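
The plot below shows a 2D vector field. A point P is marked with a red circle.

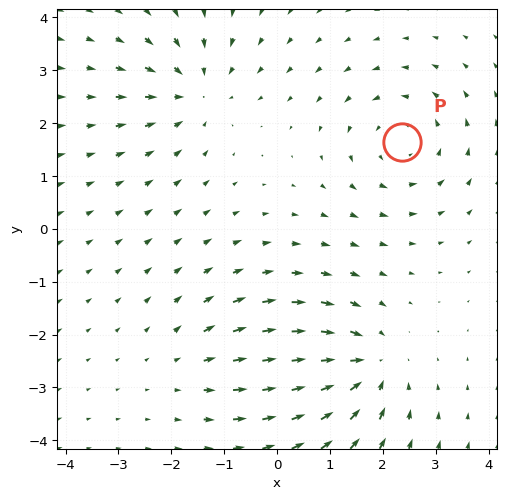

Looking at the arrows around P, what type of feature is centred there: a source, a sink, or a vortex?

At P (2.4, 1.6) the arrows circulate counterclockwise. Divergence ≈0, curl about +4 — near-zero divergence with nonzero curl is a vortex.

vortex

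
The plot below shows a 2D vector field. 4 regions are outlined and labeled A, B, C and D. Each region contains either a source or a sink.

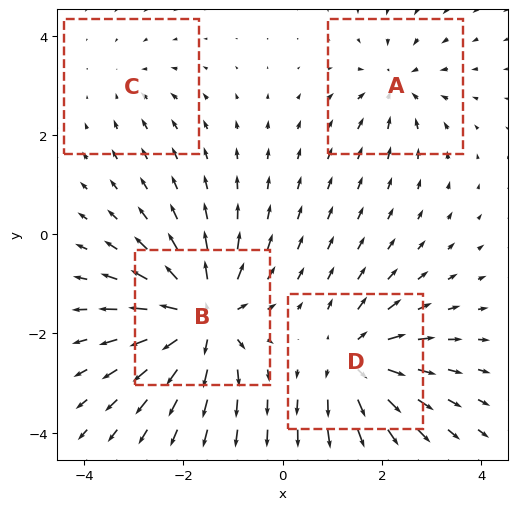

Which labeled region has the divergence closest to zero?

Divergence at each region's feature centre — A: about -4, B: about +8, C: about -2, D: about +6. Region C is closest to zero.

C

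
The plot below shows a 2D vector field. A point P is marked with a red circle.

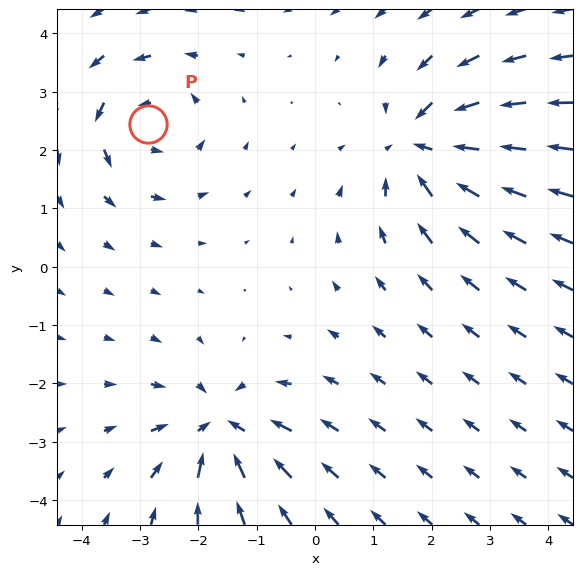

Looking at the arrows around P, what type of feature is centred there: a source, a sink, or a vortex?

vortex

At P (-2.9, 2.5) the arrows circulate counterclockwise. Divergence ≈0, curl about +3 — near-zero divergence with nonzero curl is a vortex.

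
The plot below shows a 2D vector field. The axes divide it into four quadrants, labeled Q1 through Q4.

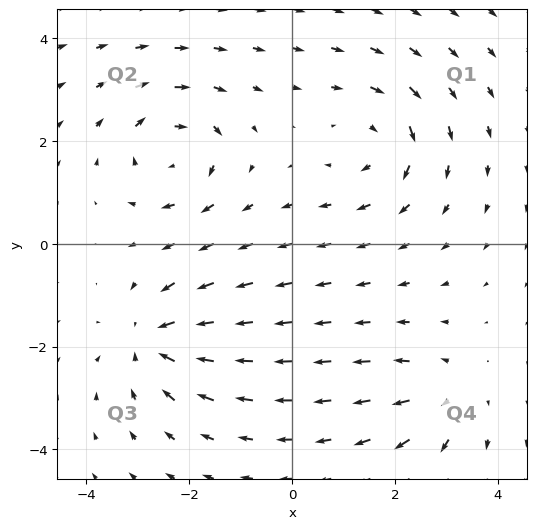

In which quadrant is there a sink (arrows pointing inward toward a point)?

The sink sits at approximately (-2.7, -1.9), which lies in quadrant Q3. The divergence there is about -6, negative as expected for a sink.

Q3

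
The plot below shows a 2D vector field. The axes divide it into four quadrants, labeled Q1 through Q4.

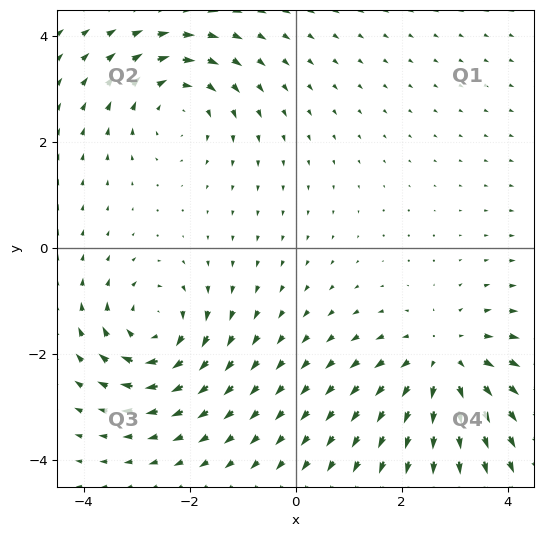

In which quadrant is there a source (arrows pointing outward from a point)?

The source sits at approximately (2.8, -2.1), which lies in quadrant Q4. The divergence there is about +4, positive as expected for a source.

Q4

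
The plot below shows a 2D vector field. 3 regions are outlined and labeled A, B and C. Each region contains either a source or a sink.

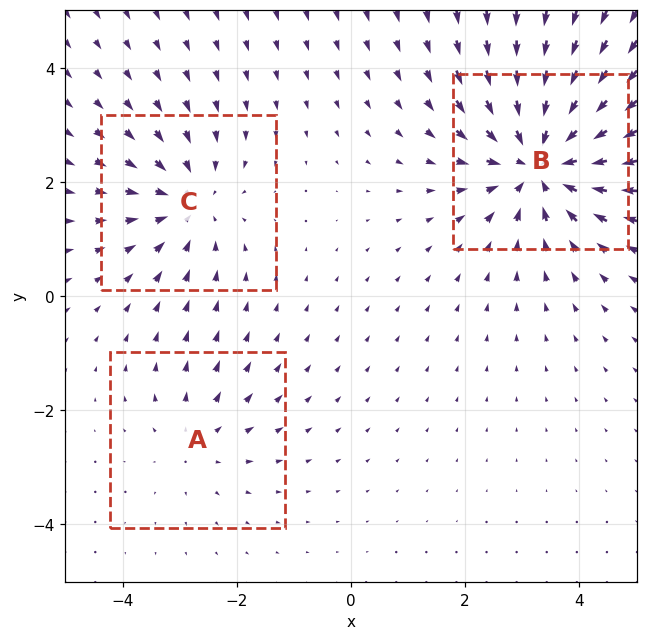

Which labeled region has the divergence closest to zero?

A

Divergence at each region's feature centre — A: about +2, B: about -5, C: about -3. Region A is closest to zero.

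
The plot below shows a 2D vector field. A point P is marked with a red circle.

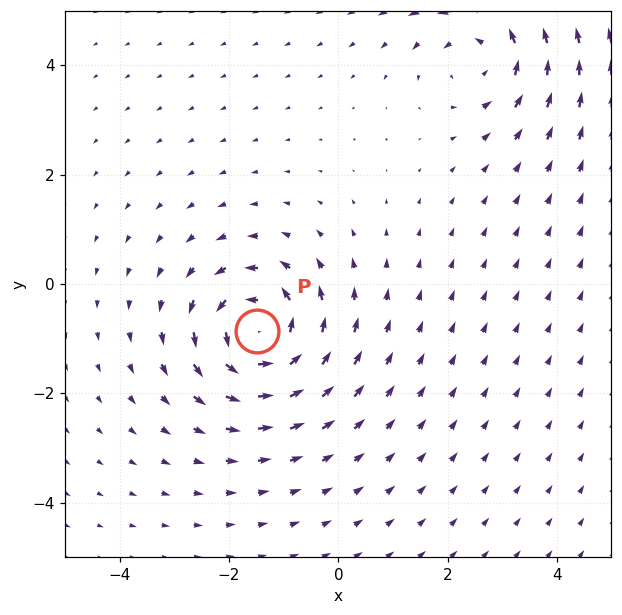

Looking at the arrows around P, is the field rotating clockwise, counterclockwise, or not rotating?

Near P at (-1.5, -0.9) the arrows circulate counterclockwise. The curl (z-component) there is about +5; positive curl means counterclockwise rotation.

counterclockwise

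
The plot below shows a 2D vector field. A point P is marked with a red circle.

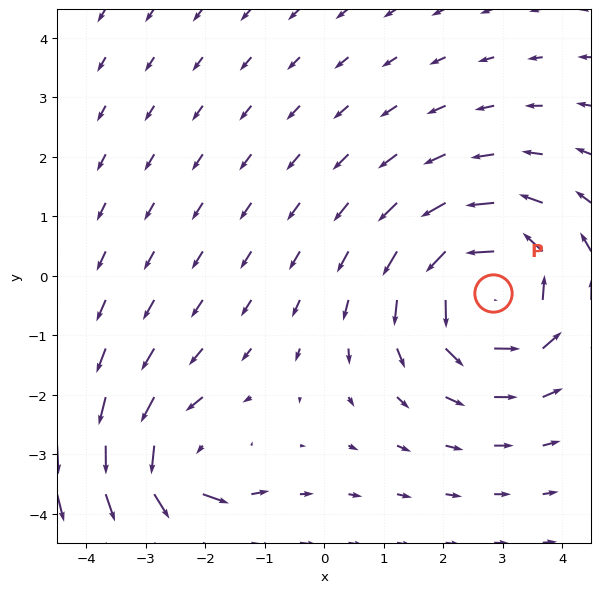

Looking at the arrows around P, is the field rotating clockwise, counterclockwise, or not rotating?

Near P at (2.8, -0.3) the arrows circulate counterclockwise. The curl (z-component) there is about +4; positive curl means counterclockwise rotation.

counterclockwise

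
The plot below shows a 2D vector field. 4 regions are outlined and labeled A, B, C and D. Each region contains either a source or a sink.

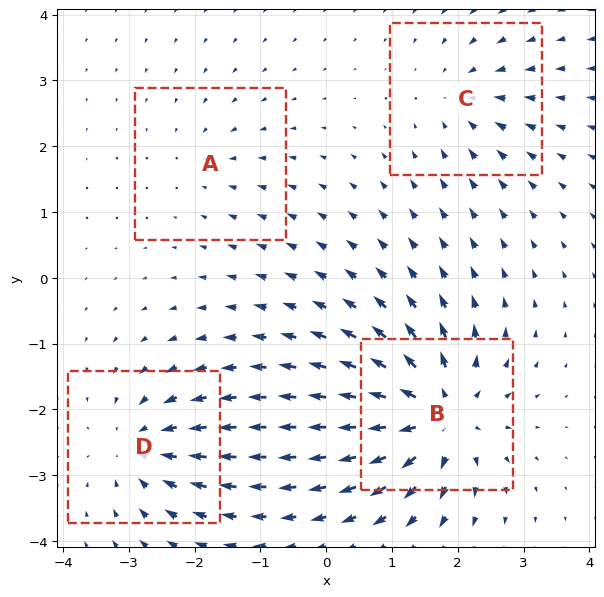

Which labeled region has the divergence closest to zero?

Divergence at each region's feature centre — A: about -2, B: about +9, C: about -4, D: about -6. Region A is closest to zero.

A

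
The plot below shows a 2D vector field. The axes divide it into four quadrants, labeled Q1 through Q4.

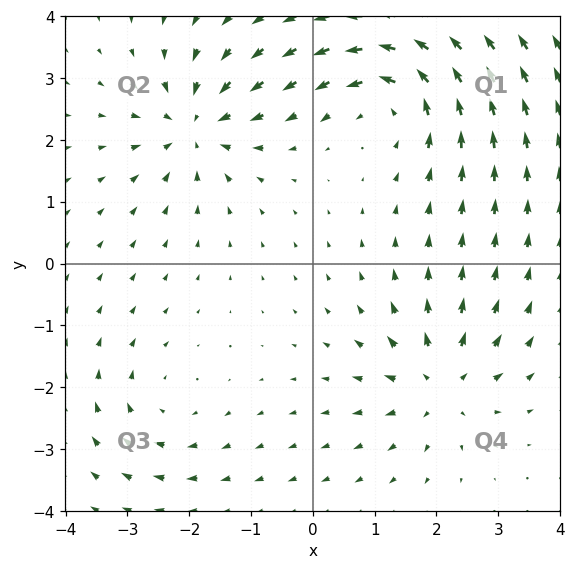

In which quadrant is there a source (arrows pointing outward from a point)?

The source sits at approximately (2.1, -1.9), which lies in quadrant Q4. The divergence there is about +5, positive as expected for a source.

Q4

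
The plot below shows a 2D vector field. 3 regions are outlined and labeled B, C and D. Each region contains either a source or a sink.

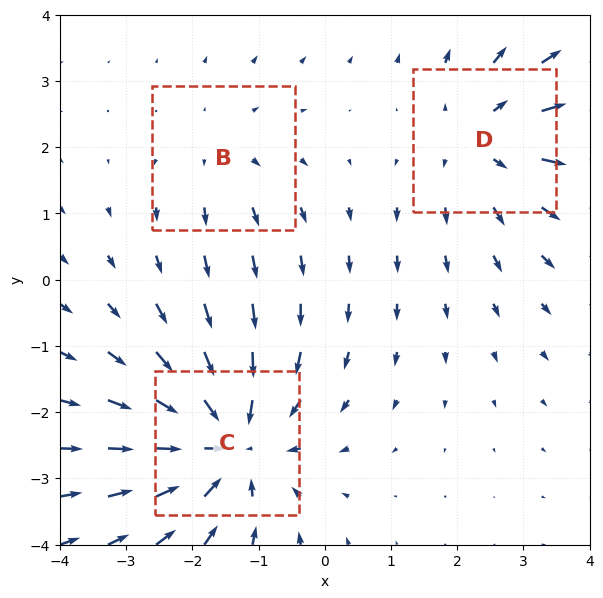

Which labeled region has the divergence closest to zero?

Divergence at each region's feature centre — B: about +2, C: about -4, D: about +3. Region B is closest to zero.

B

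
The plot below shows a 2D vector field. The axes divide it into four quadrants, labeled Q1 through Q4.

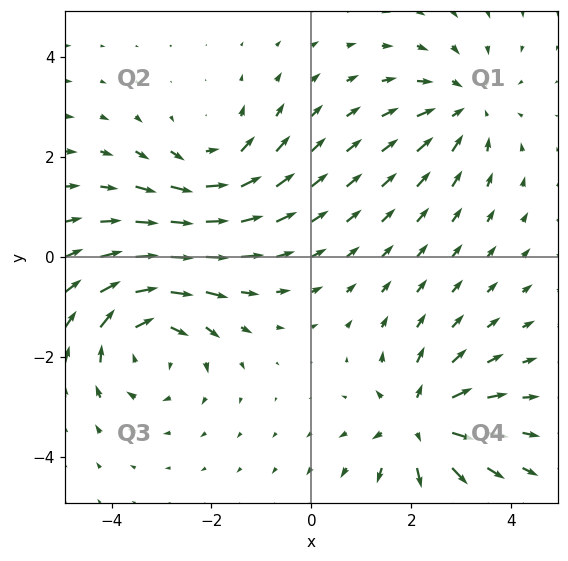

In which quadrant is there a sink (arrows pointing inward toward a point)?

Q1

The sink sits at approximately (3.1, 3.0), which lies in quadrant Q1. The divergence there is about -3, negative as expected for a sink.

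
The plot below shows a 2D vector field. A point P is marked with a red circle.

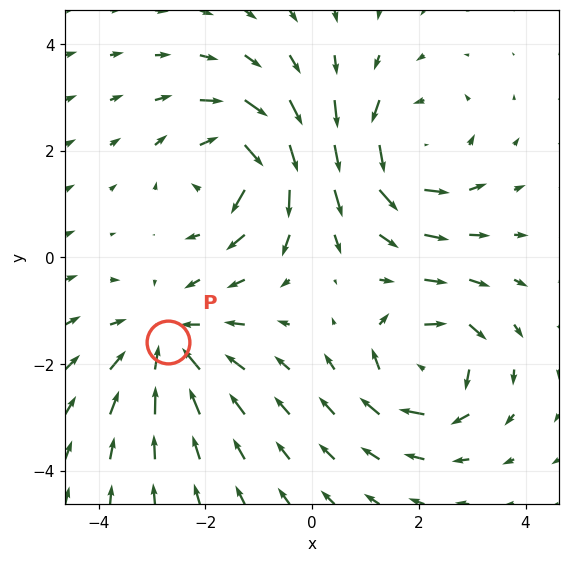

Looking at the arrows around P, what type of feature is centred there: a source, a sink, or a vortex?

sink

At P (-2.7, -1.6) the arrows converge inward. Divergence about -4, curl ≈0 — negative divergence with near-zero curl is a sink.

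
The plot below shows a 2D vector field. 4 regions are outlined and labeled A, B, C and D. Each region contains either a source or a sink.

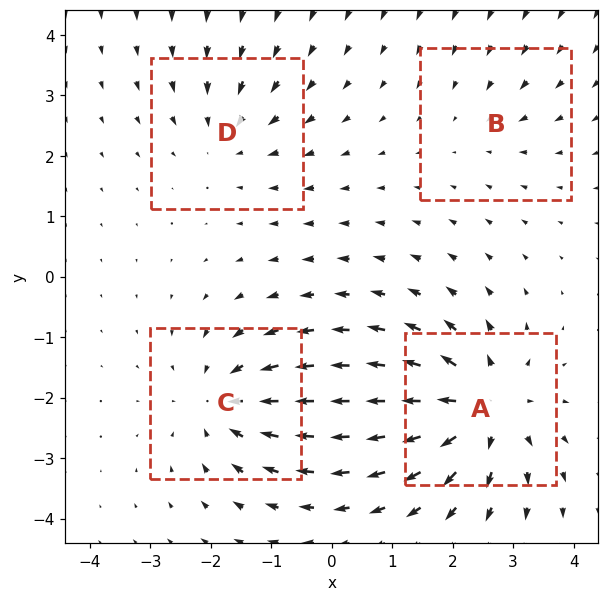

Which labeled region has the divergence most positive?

A

Divergence at each region's feature centre — A: about +7, B: about -2, C: about -5, D: about -4. Region A is most positive.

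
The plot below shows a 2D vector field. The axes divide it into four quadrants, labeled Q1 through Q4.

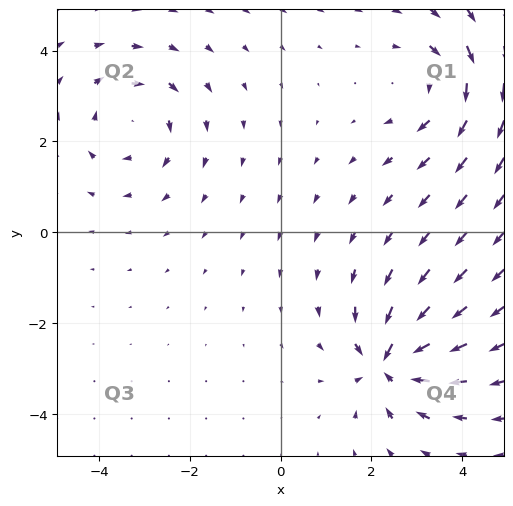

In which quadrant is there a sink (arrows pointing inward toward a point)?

The sink sits at approximately (2.4, -2.9), which lies in quadrant Q4. The divergence there is about -7, negative as expected for a sink.

Q4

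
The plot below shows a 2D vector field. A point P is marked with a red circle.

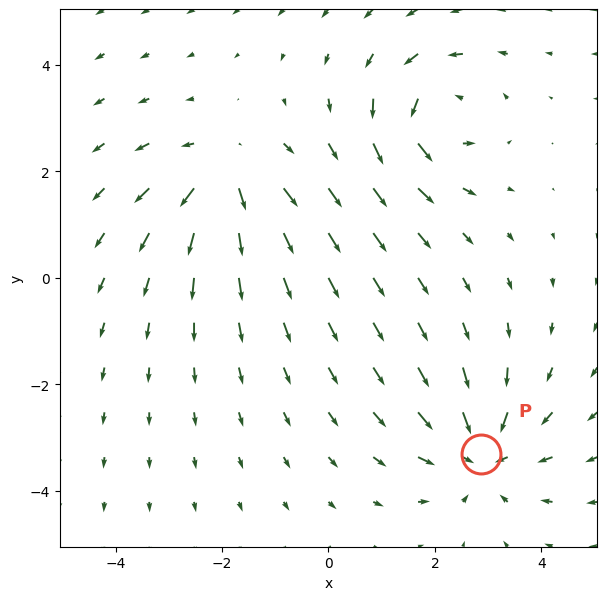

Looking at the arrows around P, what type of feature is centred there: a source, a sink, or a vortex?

At P (2.9, -3.3) the arrows converge inward. Divergence about -4, curl ≈0 — negative divergence with near-zero curl is a sink.

sink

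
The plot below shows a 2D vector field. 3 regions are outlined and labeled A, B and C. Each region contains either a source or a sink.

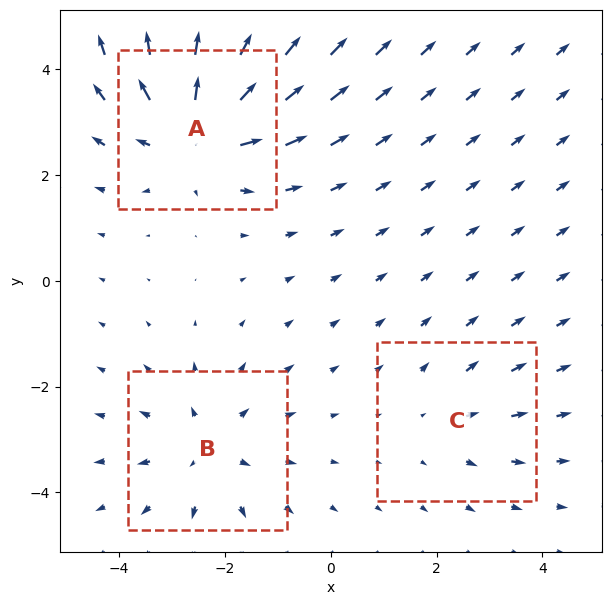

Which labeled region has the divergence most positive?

A

Divergence at each region's feature centre — A: about +5, B: about +3, C: about +2. Region A is most positive.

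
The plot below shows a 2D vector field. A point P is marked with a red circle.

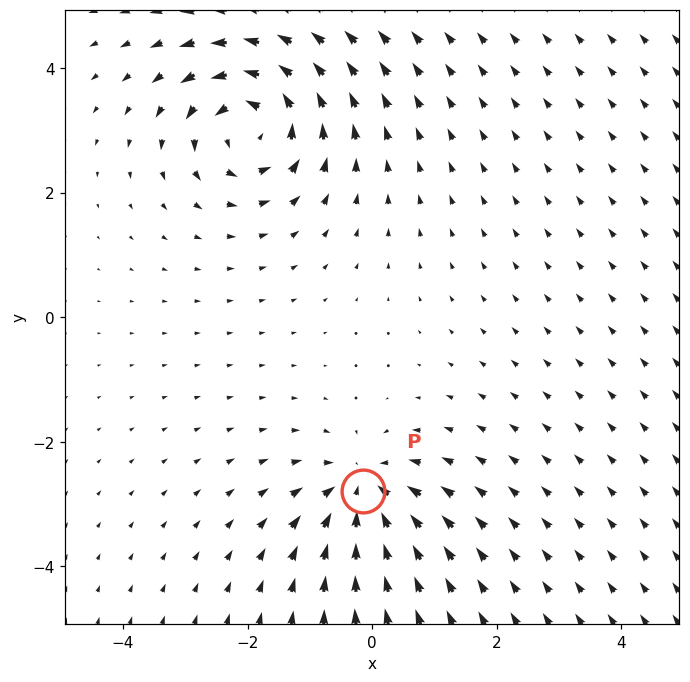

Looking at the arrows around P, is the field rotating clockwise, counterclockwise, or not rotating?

Near P at (-0.2, -2.8) the arrows show no circulation. The curl there is ≈0.

not rotating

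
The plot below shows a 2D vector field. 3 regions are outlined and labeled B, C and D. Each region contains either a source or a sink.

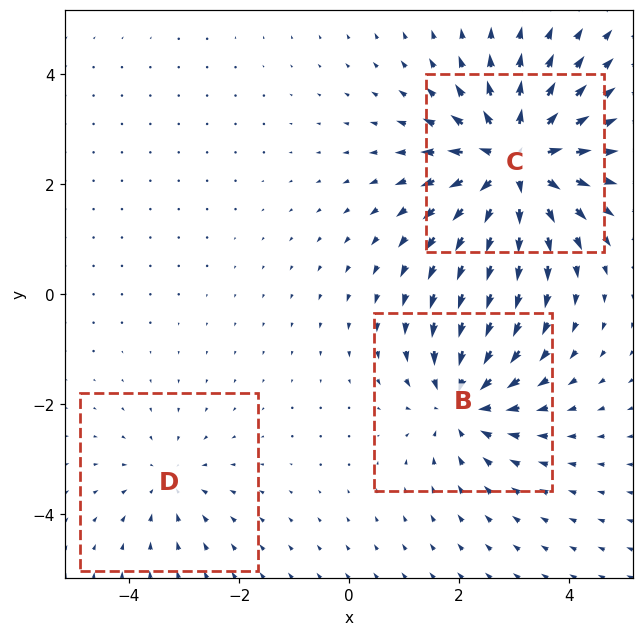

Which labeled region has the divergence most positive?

C

Divergence at each region's feature centre — B: about -3, C: about +5, D: about -2. Region C is most positive.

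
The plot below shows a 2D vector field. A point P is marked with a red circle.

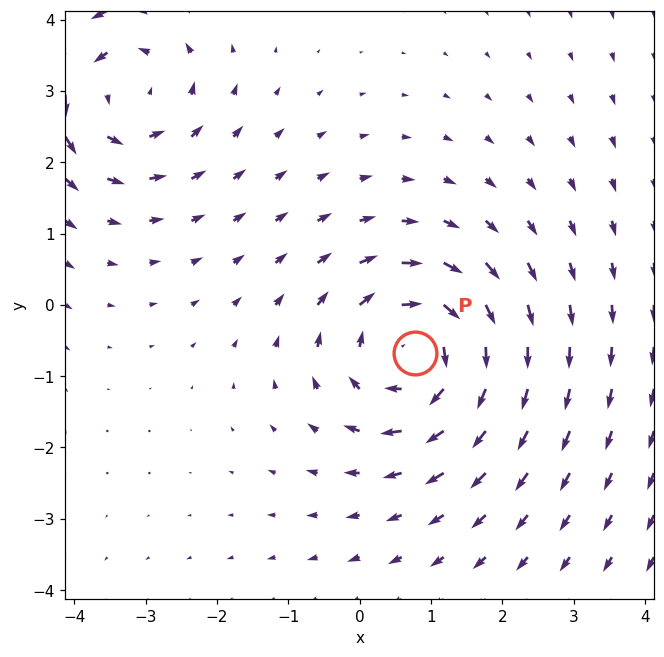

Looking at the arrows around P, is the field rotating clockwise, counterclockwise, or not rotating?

clockwise

Near P at (0.8, -0.7) the arrows circulate clockwise. The curl (z-component) there is about -4; negative curl means clockwise rotation.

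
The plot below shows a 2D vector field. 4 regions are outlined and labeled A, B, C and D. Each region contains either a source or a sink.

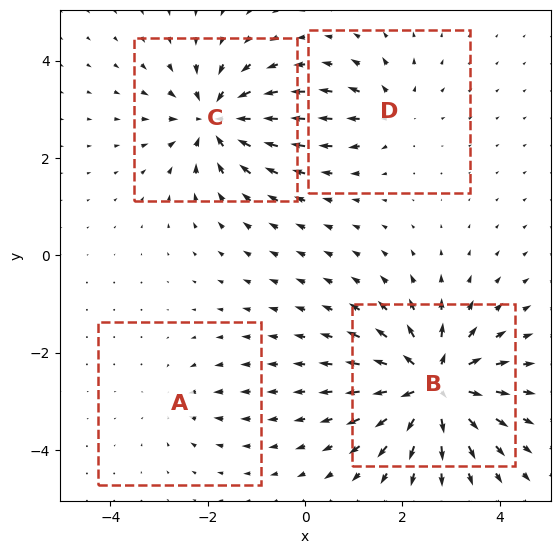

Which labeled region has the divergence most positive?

B

Divergence at each region's feature centre — A: about -3, B: about +9, C: about -7, D: about +4. Region B is most positive.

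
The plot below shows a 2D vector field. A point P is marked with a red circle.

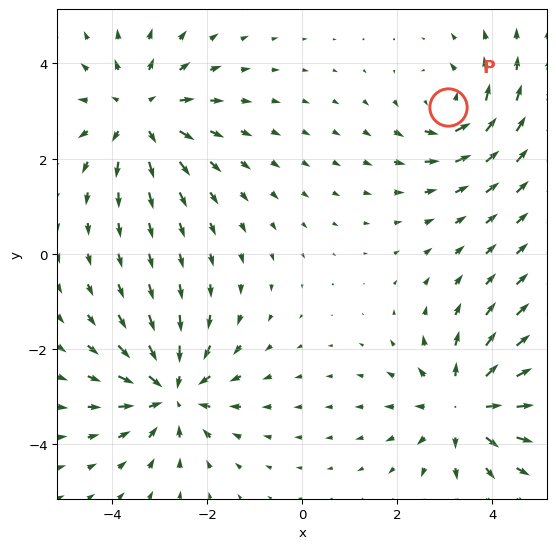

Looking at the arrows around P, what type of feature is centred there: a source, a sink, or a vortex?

vortex

At P (3.1, 3.1) the arrows circulate counterclockwise. Divergence ≈0, curl about +4 — near-zero divergence with nonzero curl is a vortex.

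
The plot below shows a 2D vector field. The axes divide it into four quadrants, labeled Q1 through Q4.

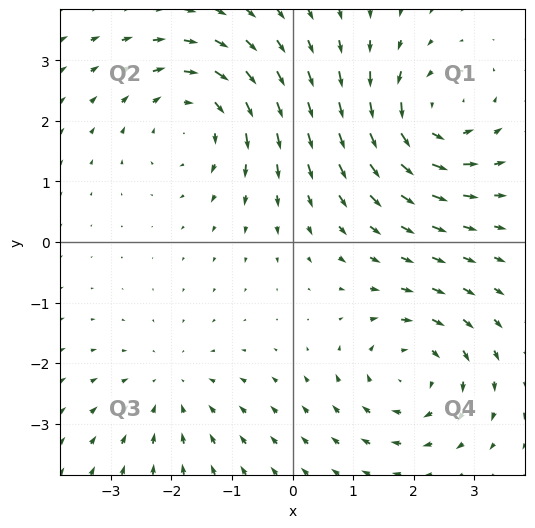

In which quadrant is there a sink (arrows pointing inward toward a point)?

The sink sits at approximately (-2.0, -2.4), which lies in quadrant Q3. The divergence there is about -2, negative as expected for a sink.

Q3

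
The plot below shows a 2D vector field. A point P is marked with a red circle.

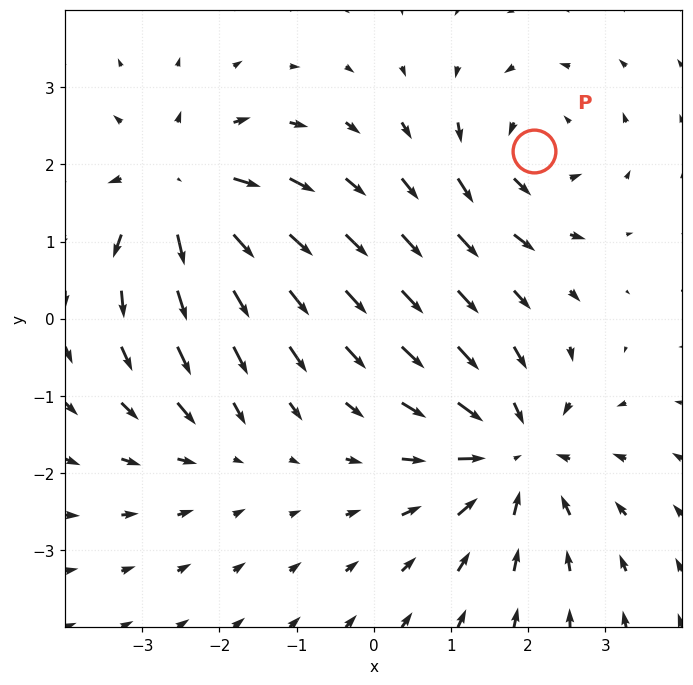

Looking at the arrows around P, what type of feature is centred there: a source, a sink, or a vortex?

vortex

At P (2.1, 2.2) the arrows circulate counterclockwise. Divergence ≈0, curl about +4 — near-zero divergence with nonzero curl is a vortex.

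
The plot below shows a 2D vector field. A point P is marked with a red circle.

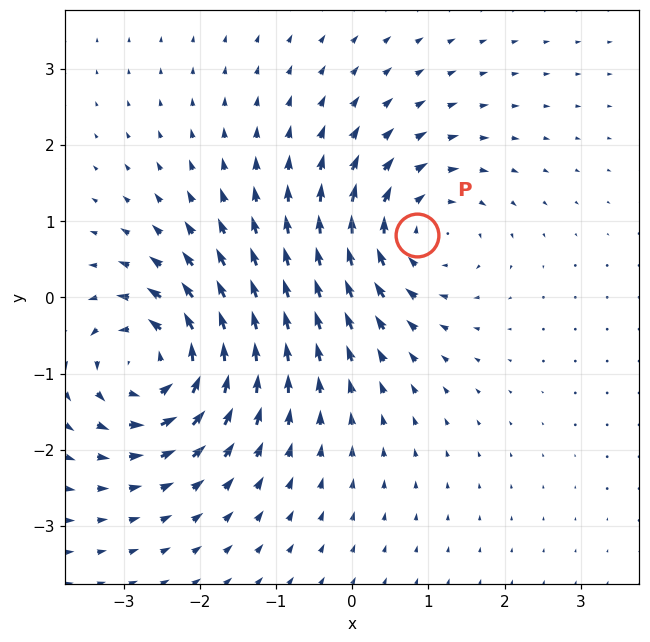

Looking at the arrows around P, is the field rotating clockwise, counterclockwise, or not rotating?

clockwise

Near P at (0.9, 0.8) the arrows circulate clockwise. The curl (z-component) there is about -4; negative curl means clockwise rotation.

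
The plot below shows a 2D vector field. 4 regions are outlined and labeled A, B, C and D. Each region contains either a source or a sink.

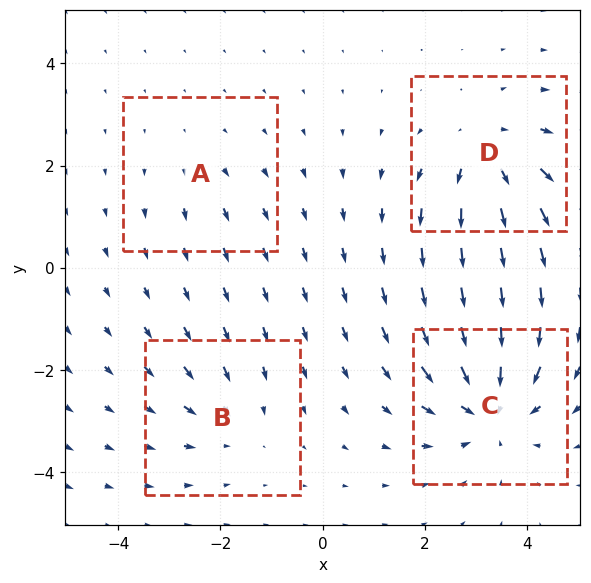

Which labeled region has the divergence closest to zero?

A

Divergence at each region's feature centre — A: about +2, B: about -3, C: about -6, D: about +5. Region A is closest to zero.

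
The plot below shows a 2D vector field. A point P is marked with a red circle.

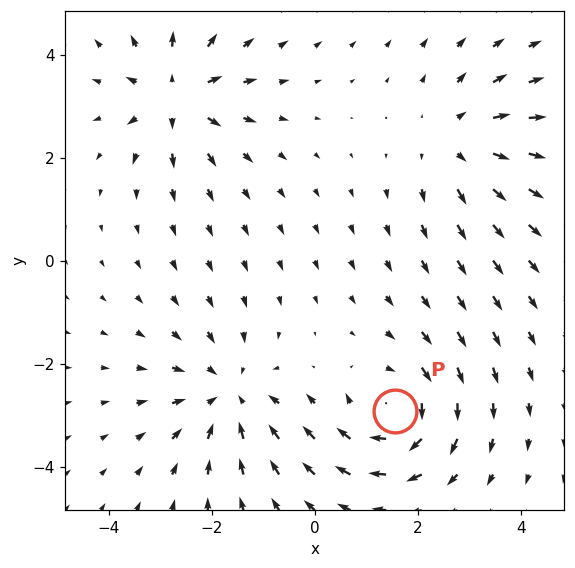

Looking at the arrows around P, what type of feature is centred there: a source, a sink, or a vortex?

At P (1.6, -2.9) the arrows circulate clockwise. Divergence ≈0, curl about -4 — near-zero divergence with nonzero curl is a vortex.

vortex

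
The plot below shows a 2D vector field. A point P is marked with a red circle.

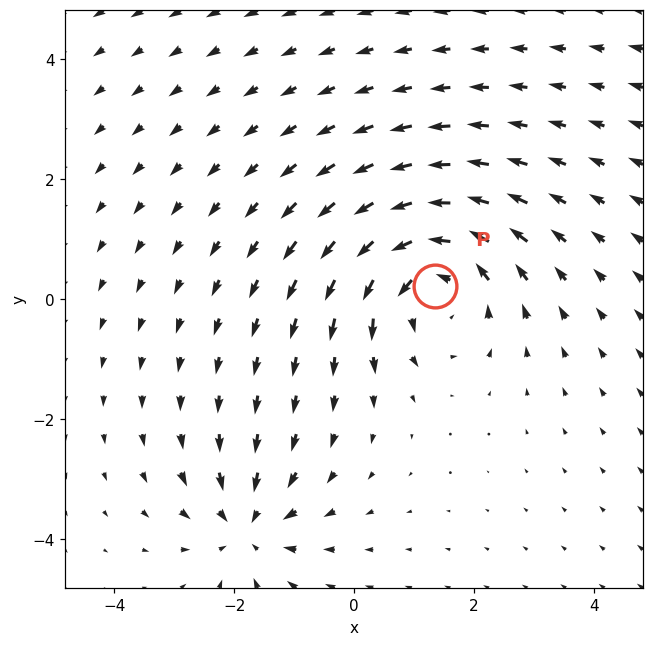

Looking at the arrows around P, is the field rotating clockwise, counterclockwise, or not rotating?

Near P at (1.3, 0.2) the arrows circulate counterclockwise. The curl (z-component) there is about +4; positive curl means counterclockwise rotation.

counterclockwise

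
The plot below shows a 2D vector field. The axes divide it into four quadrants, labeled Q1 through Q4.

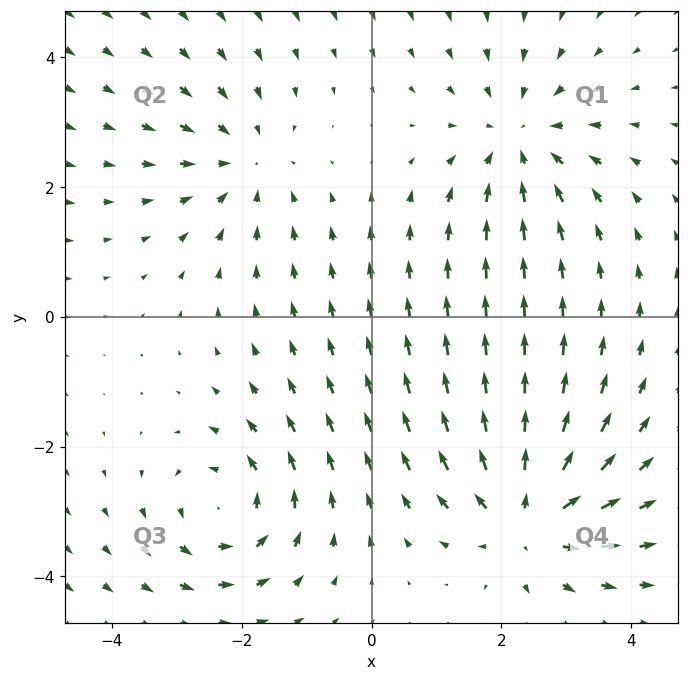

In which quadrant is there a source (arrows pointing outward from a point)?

The source sits at approximately (2.4, -3.1), which lies in quadrant Q4. The divergence there is about +5, positive as expected for a source.

Q4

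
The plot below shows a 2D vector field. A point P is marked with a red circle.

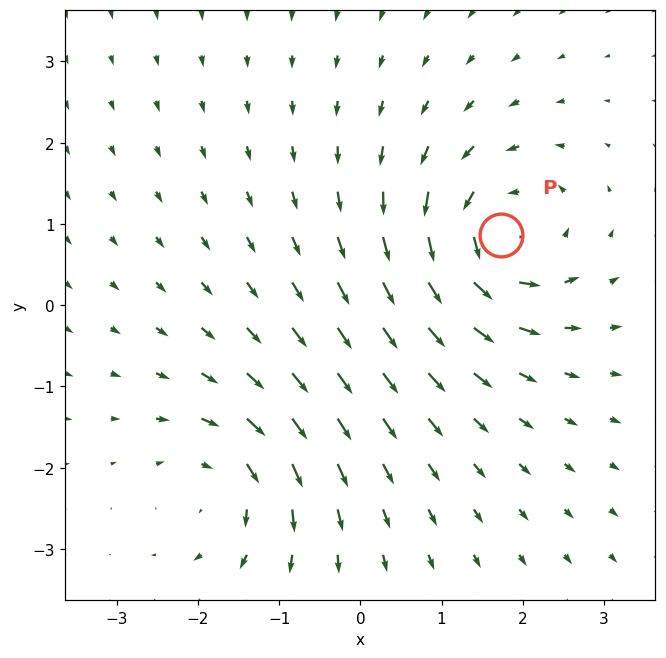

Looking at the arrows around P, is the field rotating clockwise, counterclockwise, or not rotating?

counterclockwise

Near P at (1.7, 0.9) the arrows circulate counterclockwise. The curl (z-component) there is about +7; positive curl means counterclockwise rotation.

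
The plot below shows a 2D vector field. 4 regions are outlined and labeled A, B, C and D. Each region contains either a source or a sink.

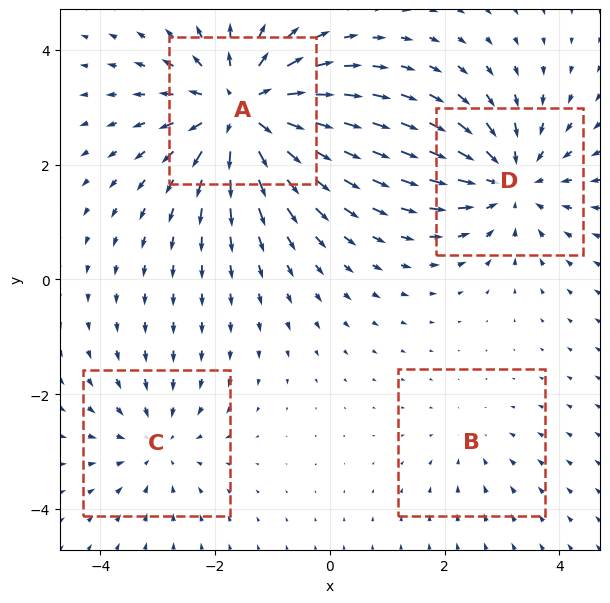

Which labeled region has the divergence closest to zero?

Divergence at each region's feature centre — A: about +7, B: about -2, C: about -3, D: about -5. Region B is closest to zero.

B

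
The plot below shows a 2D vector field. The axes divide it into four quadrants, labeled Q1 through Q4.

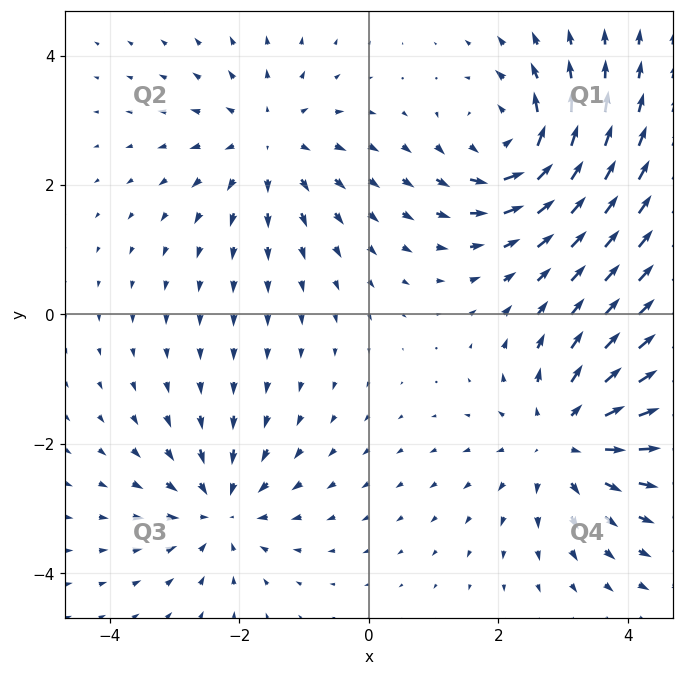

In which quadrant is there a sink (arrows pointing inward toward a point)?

Q3

The sink sits at approximately (-2.3, -3.0), which lies in quadrant Q3. The divergence there is about -4, negative as expected for a sink.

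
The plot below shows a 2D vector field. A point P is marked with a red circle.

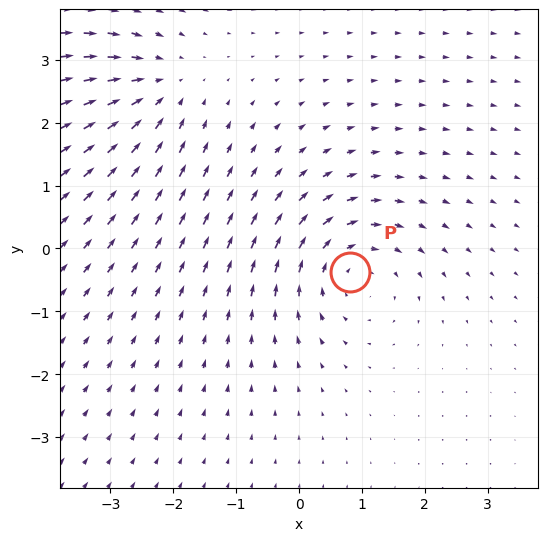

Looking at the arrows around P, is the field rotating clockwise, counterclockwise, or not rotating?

clockwise

Near P at (0.8, -0.4) the arrows circulate clockwise. The curl (z-component) there is about -3; negative curl means clockwise rotation.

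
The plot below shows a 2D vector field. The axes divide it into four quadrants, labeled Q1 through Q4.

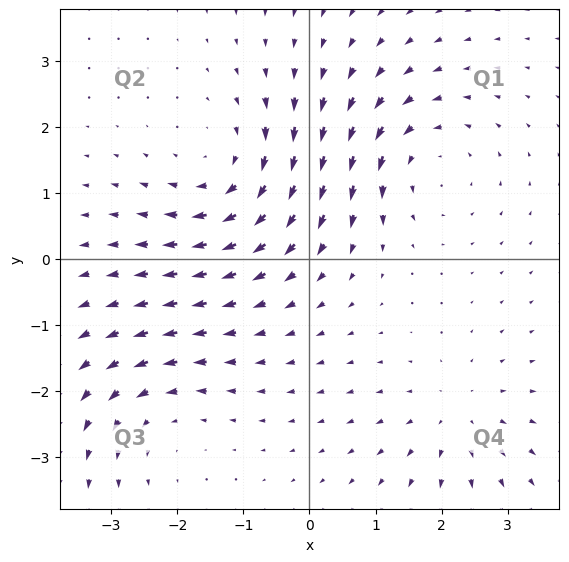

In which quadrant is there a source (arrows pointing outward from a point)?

Q4

The source sits at approximately (2.3, -2.4), which lies in quadrant Q4. The divergence there is about +3, positive as expected for a source.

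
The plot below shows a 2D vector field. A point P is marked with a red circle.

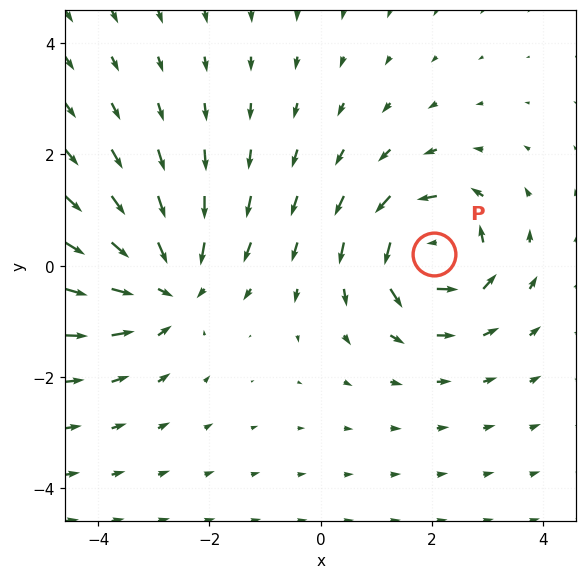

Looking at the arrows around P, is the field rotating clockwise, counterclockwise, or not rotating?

counterclockwise

Near P at (2.0, 0.2) the arrows circulate counterclockwise. The curl (z-component) there is about +7; positive curl means counterclockwise rotation.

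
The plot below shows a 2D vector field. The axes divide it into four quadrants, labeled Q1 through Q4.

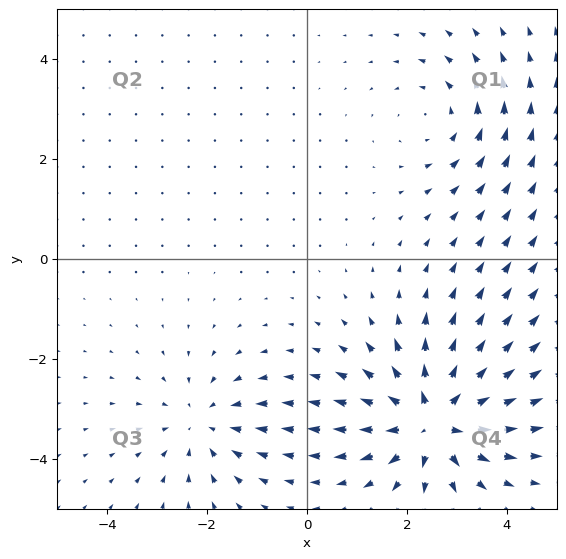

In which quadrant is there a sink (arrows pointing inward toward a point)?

The sink sits at approximately (-2.1, -3.3), which lies in quadrant Q3. The divergence there is about -2, negative as expected for a sink.

Q3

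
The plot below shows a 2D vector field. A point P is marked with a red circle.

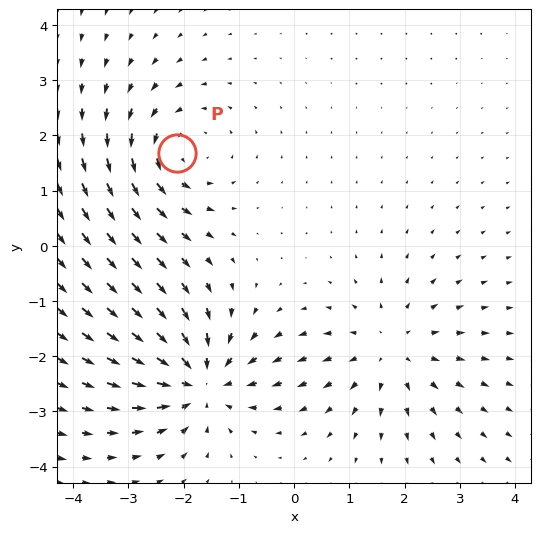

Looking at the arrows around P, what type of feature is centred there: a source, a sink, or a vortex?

vortex

At P (-2.1, 1.7) the arrows circulate counterclockwise. Divergence ≈0, curl about +3 — near-zero divergence with nonzero curl is a vortex.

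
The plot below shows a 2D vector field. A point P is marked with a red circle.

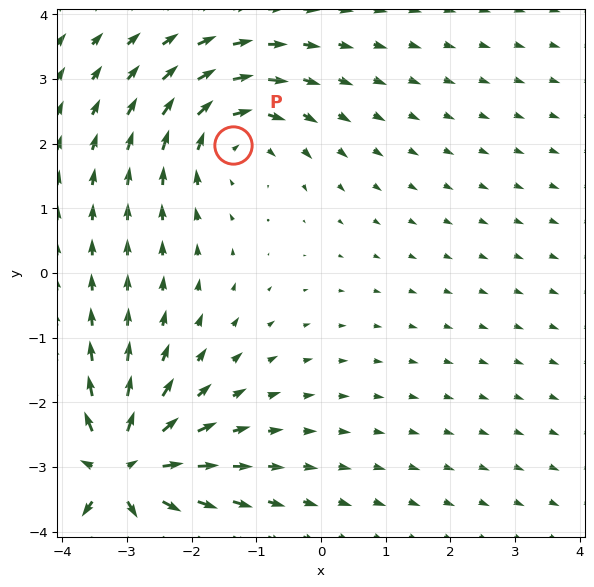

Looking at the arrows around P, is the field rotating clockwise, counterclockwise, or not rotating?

clockwise

Near P at (-1.4, 2.0) the arrows circulate clockwise. The curl (z-component) there is about -3; negative curl means clockwise rotation.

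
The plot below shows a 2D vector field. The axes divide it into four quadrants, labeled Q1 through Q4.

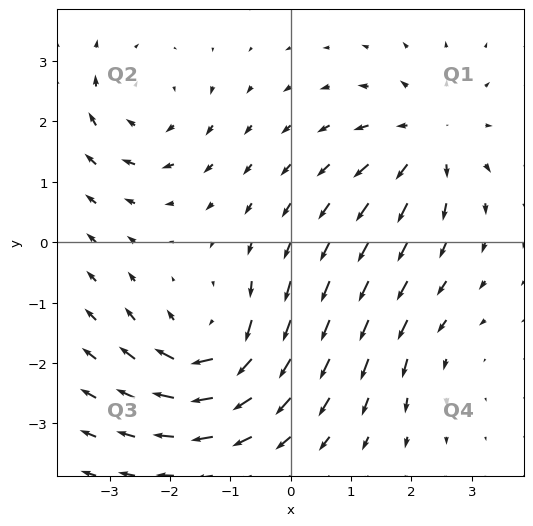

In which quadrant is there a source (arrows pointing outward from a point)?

The source sits at approximately (2.3, 1.7), which lies in quadrant Q1. The divergence there is about +4, positive as expected for a source.

Q1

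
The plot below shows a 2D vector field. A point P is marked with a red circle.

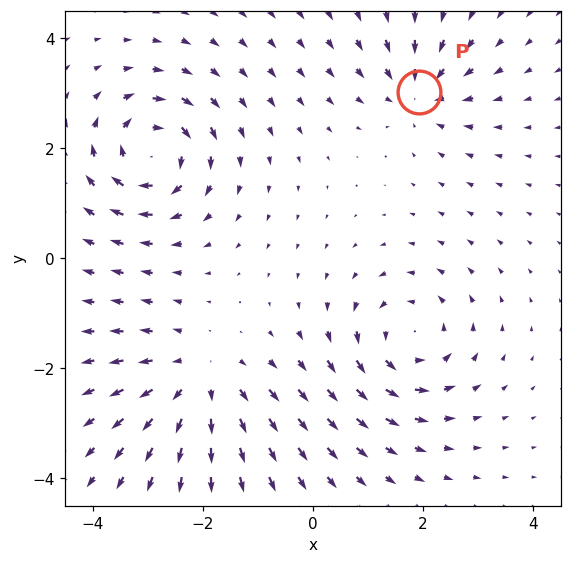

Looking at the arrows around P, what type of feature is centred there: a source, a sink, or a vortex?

At P (1.9, 3.0) the arrows converge inward. Divergence about -4, curl ≈0 — negative divergence with near-zero curl is a sink.

sink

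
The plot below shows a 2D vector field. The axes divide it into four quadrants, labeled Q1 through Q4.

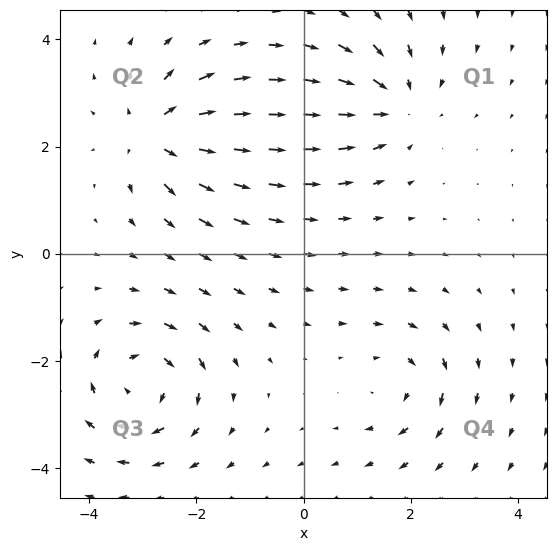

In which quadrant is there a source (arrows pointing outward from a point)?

Q2

The source sits at approximately (-2.8, 2.2), which lies in quadrant Q2. The divergence there is about +5, positive as expected for a source.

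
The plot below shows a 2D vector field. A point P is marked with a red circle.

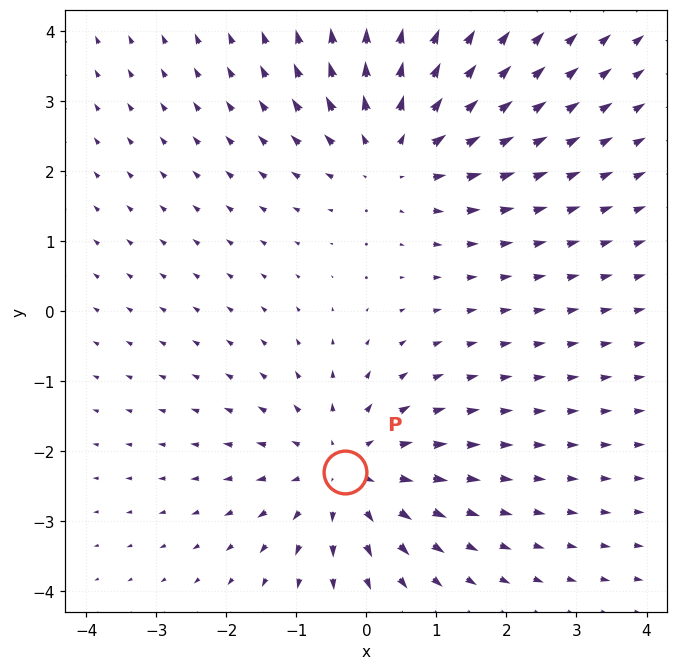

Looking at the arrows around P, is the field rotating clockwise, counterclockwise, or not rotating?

not rotating

Near P at (-0.3, -2.3) the arrows show no circulation. The curl there is ≈0.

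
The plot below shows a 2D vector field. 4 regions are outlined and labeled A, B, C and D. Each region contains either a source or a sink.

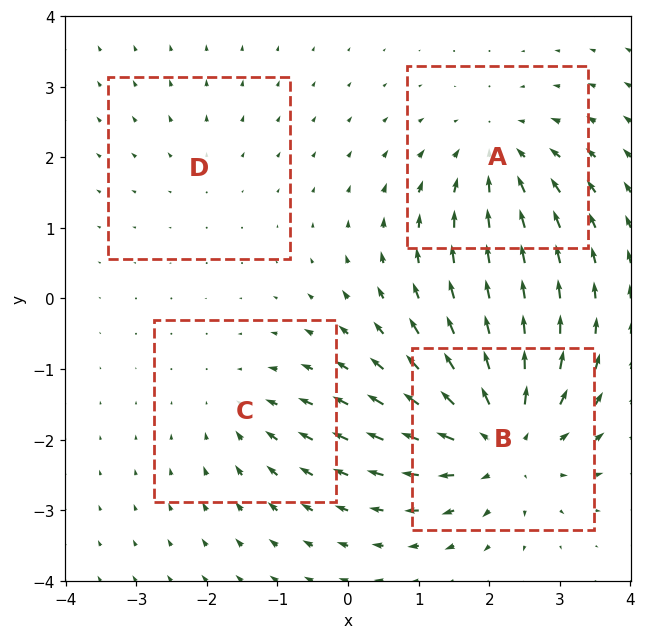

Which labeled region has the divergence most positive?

B

Divergence at each region's feature centre — A: about -5, B: about +7, C: about -3, D: about +2. Region B is most positive.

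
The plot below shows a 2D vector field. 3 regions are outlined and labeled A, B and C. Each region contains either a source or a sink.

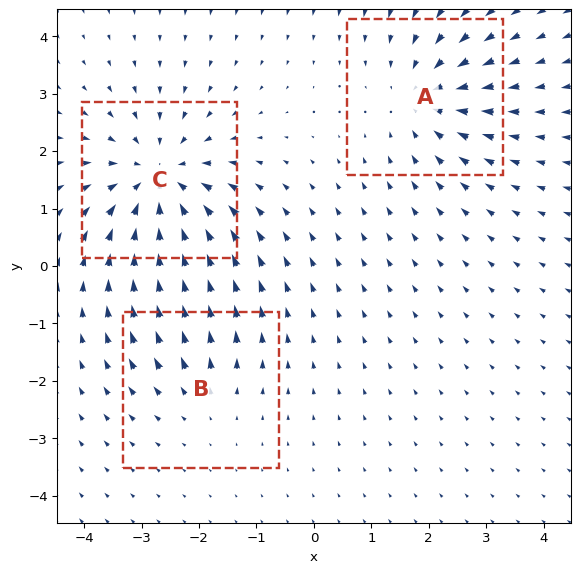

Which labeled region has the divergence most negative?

Divergence at each region's feature centre — A: about -3, B: about +2, C: about -4. Region C is most negative.

C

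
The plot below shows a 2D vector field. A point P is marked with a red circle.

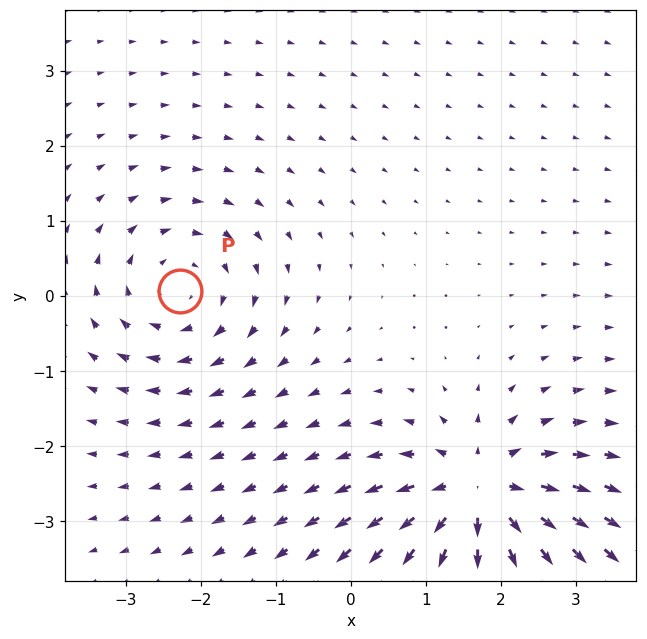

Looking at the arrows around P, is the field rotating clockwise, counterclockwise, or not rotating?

Near P at (-2.3, 0.1) the arrows circulate clockwise. The curl (z-component) there is about -4; negative curl means clockwise rotation.

clockwise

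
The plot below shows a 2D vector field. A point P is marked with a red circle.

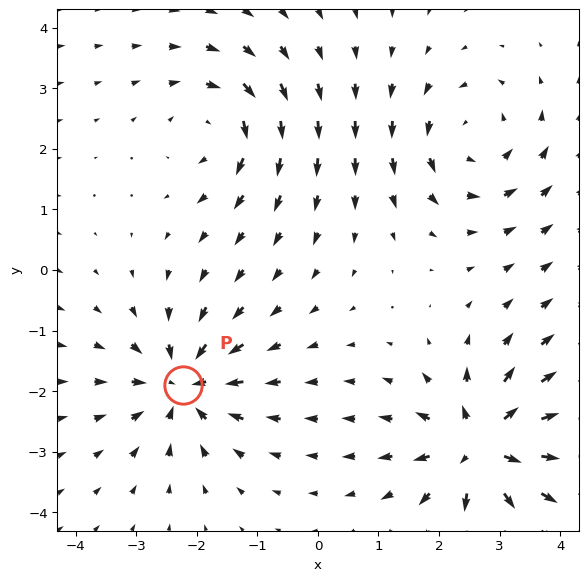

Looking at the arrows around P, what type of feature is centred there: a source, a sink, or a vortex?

sink

At P (-2.2, -1.9) the arrows converge inward. Divergence about -4, curl ≈0 — negative divergence with near-zero curl is a sink.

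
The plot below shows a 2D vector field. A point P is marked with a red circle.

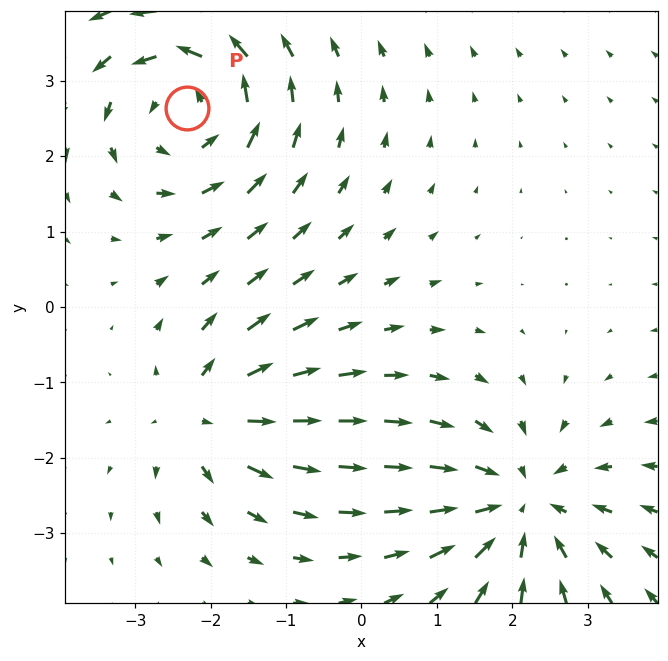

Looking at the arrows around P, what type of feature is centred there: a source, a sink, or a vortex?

At P (-2.3, 2.6) the arrows circulate counterclockwise. Divergence ≈0, curl about +4 — near-zero divergence with nonzero curl is a vortex.

vortex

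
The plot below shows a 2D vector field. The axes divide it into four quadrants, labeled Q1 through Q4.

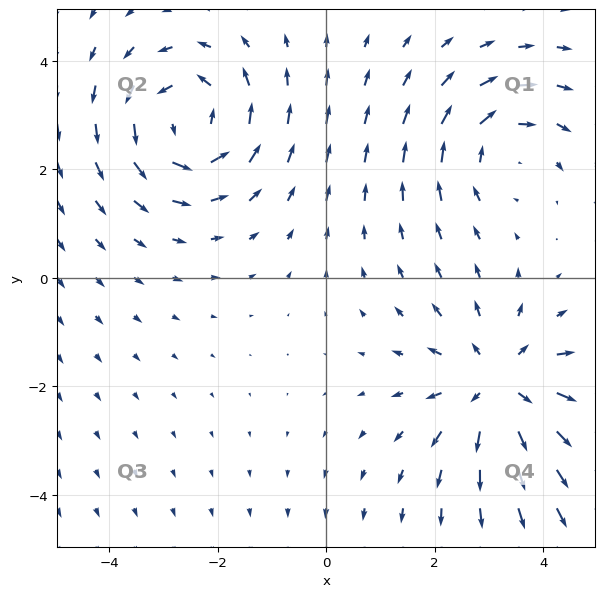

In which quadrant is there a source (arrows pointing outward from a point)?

The source sits at approximately (3.2, -2.0), which lies in quadrant Q4. The divergence there is about +4, positive as expected for a source.

Q4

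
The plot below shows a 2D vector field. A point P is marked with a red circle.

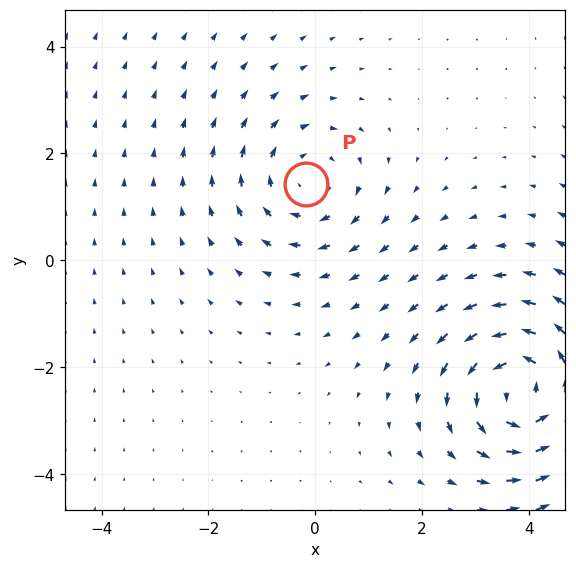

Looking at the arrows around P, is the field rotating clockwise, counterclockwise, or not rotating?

Near P at (-0.2, 1.4) the arrows circulate clockwise. The curl (z-component) there is about -2; negative curl means clockwise rotation.

clockwise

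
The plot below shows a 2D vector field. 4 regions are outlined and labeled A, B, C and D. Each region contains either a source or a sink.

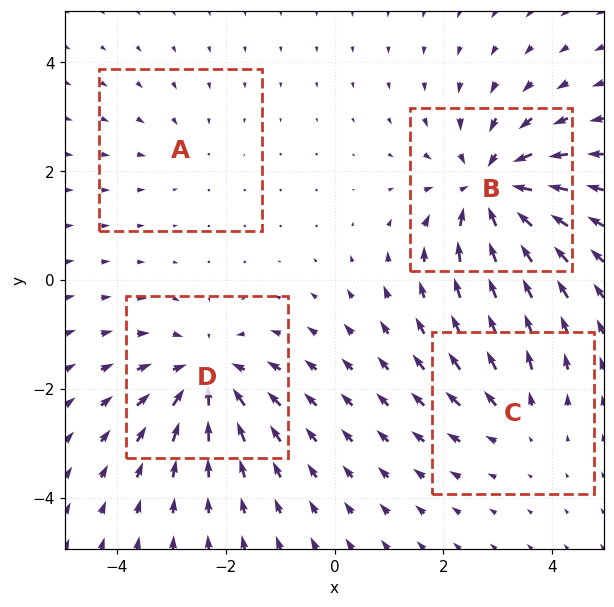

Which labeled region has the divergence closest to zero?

Divergence at each region's feature centre — A: about -2, B: about -7, C: about +3, D: about -5. Region A is closest to zero.

A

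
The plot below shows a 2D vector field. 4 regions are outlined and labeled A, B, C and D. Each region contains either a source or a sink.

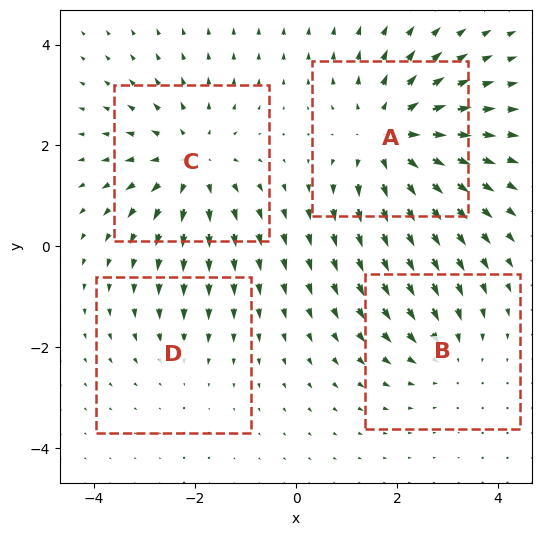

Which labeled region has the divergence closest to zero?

Divergence at each region's feature centre — A: about +5, B: about -3, C: about +4, D: about -2. Region D is closest to zero.

D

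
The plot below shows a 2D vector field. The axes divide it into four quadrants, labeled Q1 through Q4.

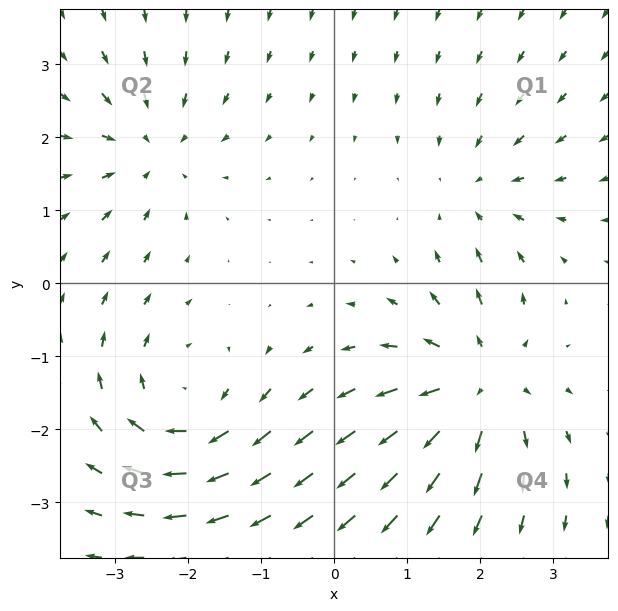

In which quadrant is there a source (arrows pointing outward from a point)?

Q4

The source sits at approximately (2.0, -1.4), which lies in quadrant Q4. The divergence there is about +5, positive as expected for a source.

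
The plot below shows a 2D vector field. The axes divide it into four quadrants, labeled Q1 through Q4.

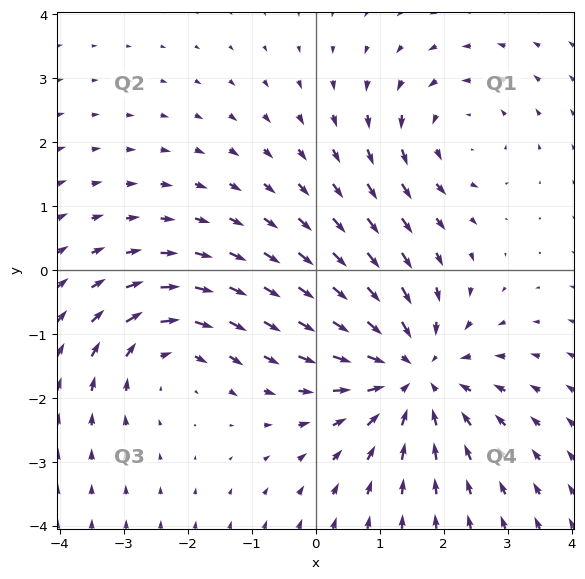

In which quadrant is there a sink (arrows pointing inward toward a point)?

Q4

The sink sits at approximately (1.5, -1.6), which lies in quadrant Q4. The divergence there is about -4, negative as expected for a sink.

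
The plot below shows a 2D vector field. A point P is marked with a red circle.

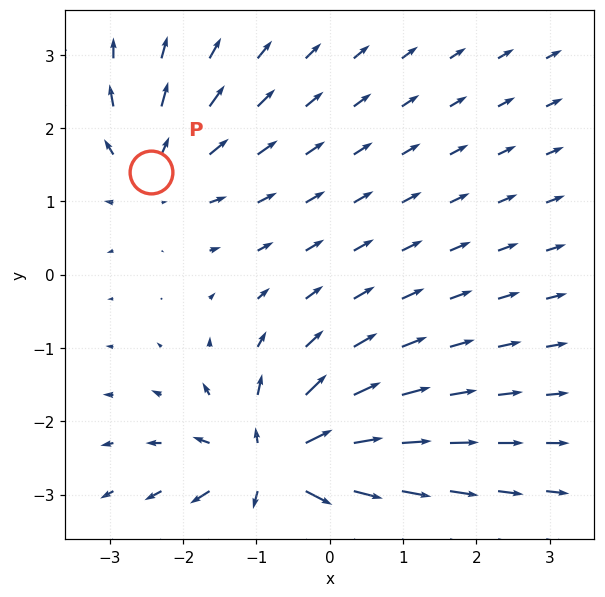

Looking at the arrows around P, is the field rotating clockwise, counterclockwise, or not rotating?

Near P at (-2.4, 1.4) the arrows show no circulation. The curl there is ≈0.

not rotating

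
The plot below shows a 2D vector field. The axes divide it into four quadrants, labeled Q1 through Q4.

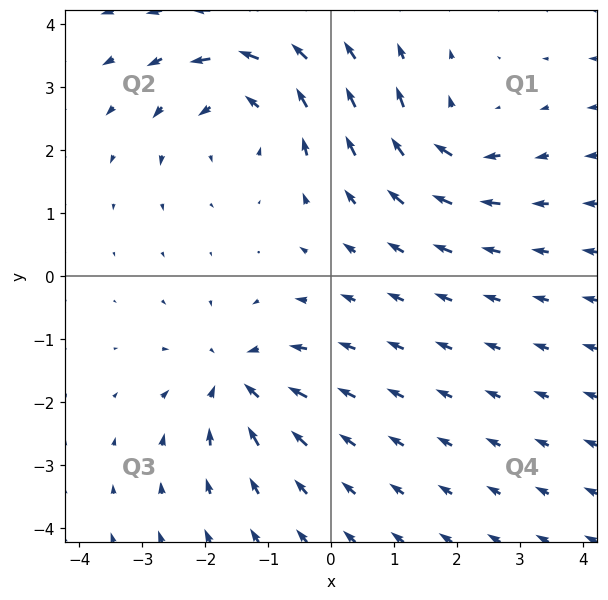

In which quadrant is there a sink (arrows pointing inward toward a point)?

Q3

The sink sits at approximately (-1.5, -1.7), which lies in quadrant Q3. The divergence there is about -4, negative as expected for a sink.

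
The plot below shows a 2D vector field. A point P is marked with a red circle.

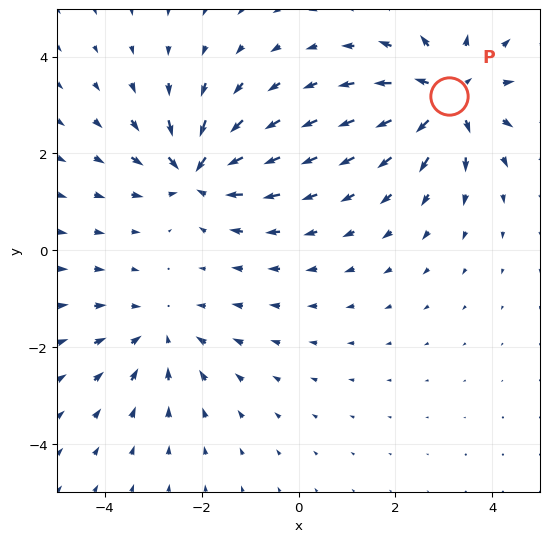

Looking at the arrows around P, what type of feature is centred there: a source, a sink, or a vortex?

source

At P (3.1, 3.2) the arrows spread outward. Divergence about +5, curl ≈0 — positive divergence with near-zero curl is a source.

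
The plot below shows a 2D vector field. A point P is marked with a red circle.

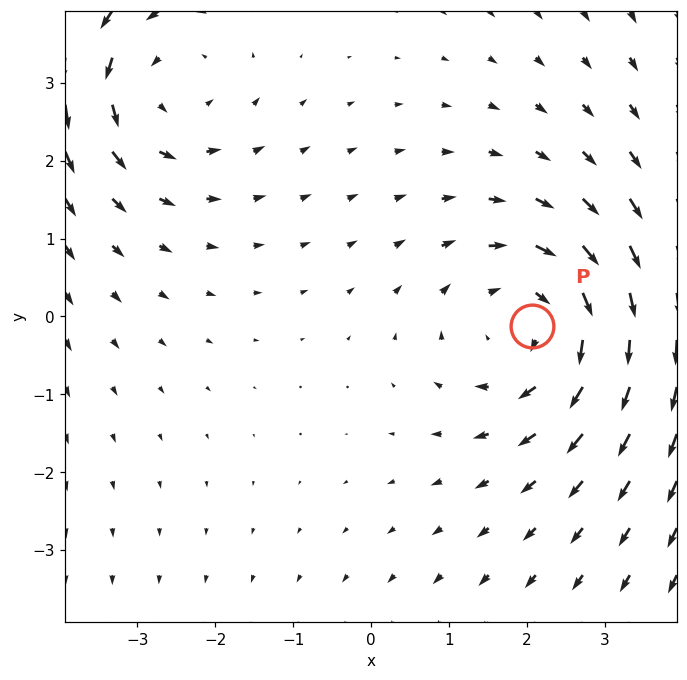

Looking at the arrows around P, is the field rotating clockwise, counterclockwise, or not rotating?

Near P at (2.1, -0.1) the arrows circulate clockwise. The curl (z-component) there is about -3; negative curl means clockwise rotation.

clockwise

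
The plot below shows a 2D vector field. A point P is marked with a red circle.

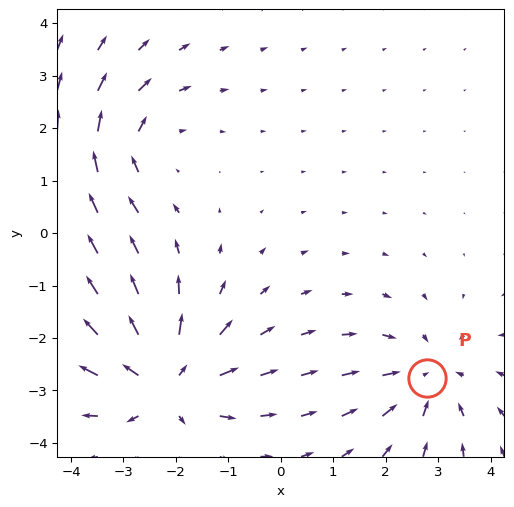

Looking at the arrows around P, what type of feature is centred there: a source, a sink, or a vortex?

At P (2.8, -2.8) the arrows converge inward. Divergence about -3, curl ≈0 — negative divergence with near-zero curl is a sink.

sink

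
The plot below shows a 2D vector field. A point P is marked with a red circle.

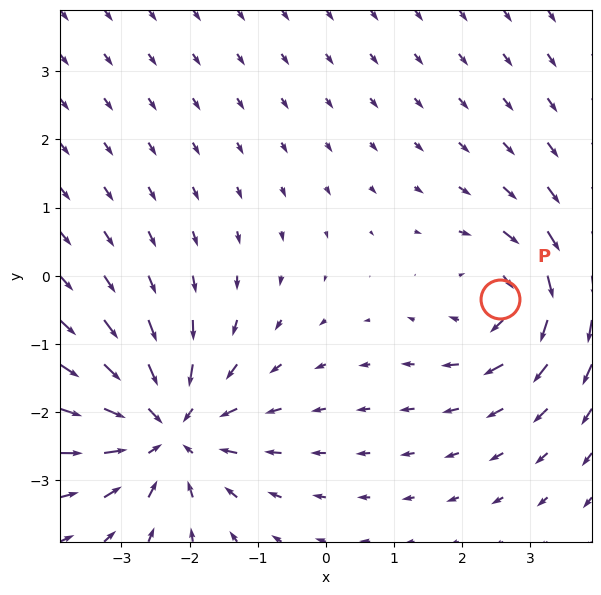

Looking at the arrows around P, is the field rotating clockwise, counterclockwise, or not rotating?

Near P at (2.6, -0.3) the arrows circulate clockwise. The curl (z-component) there is about -4; negative curl means clockwise rotation.

clockwise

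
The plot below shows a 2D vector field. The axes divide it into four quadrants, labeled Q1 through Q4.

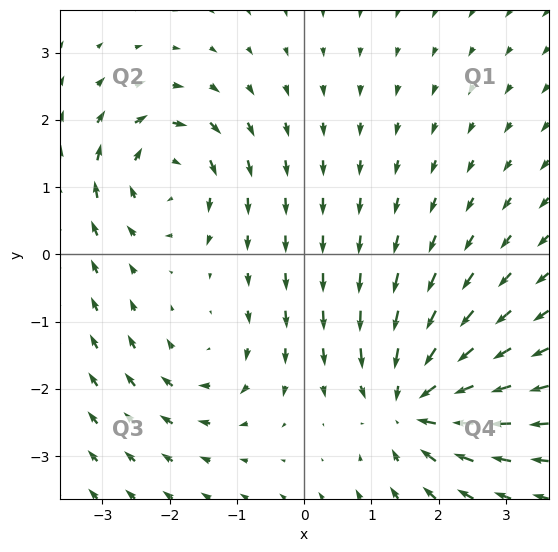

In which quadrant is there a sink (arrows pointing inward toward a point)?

The sink sits at approximately (1.6, -2.2), which lies in quadrant Q4. The divergence there is about -5, negative as expected for a sink.

Q4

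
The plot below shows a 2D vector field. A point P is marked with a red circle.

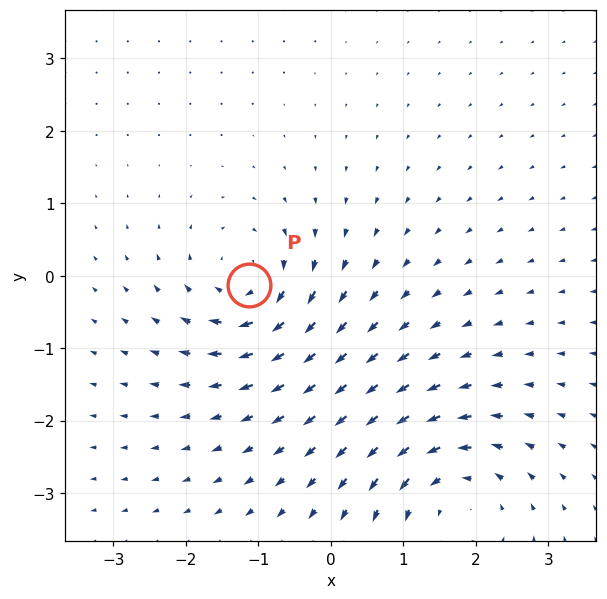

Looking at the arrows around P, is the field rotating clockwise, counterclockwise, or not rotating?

clockwise

Near P at (-1.1, -0.1) the arrows circulate clockwise. The curl (z-component) there is about -6; negative curl means clockwise rotation.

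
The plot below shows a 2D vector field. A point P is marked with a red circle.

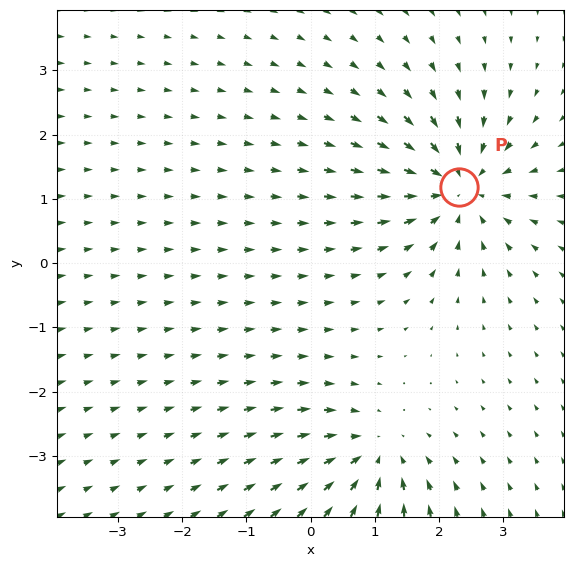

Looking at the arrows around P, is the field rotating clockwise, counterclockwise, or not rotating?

not rotating

Near P at (2.3, 1.2) the arrows show no circulation. The curl there is ≈0.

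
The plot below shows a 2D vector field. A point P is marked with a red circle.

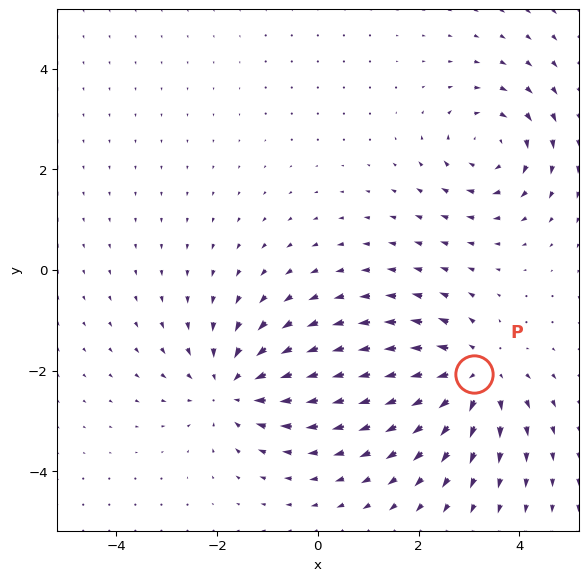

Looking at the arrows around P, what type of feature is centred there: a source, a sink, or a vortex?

source

At P (3.1, -2.1) the arrows spread outward. Divergence about +4, curl ≈0 — positive divergence with near-zero curl is a source.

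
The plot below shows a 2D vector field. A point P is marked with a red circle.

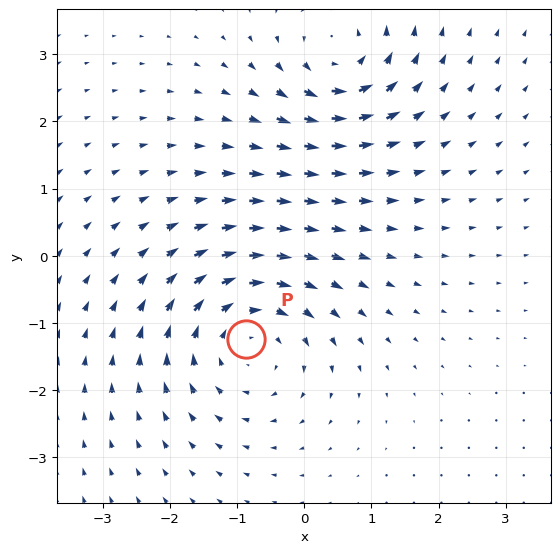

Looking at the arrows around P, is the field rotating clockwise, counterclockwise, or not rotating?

clockwise

Near P at (-0.9, -1.2) the arrows circulate clockwise. The curl (z-component) there is about -4; negative curl means clockwise rotation.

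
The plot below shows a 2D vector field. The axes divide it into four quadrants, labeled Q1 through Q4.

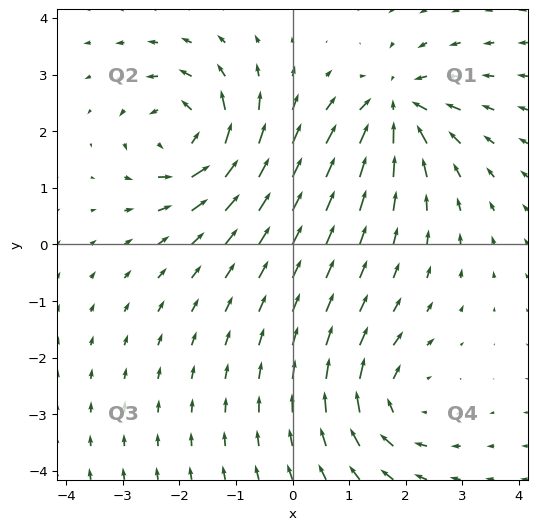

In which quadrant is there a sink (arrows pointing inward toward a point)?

The sink sits at approximately (1.8, 2.4), which lies in quadrant Q1. The divergence there is about -5, negative as expected for a sink.

Q1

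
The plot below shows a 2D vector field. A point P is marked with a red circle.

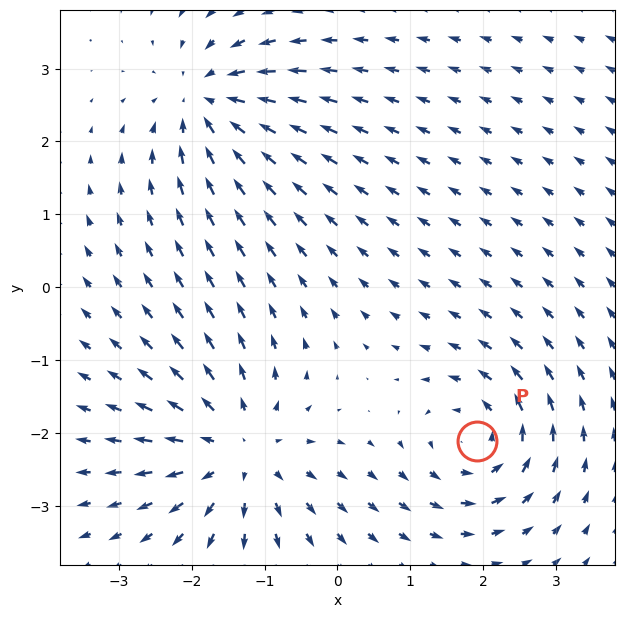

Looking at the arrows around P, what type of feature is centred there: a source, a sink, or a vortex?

At P (1.9, -2.1) the arrows circulate counterclockwise. Divergence ≈0, curl about +4 — near-zero divergence with nonzero curl is a vortex.

vortex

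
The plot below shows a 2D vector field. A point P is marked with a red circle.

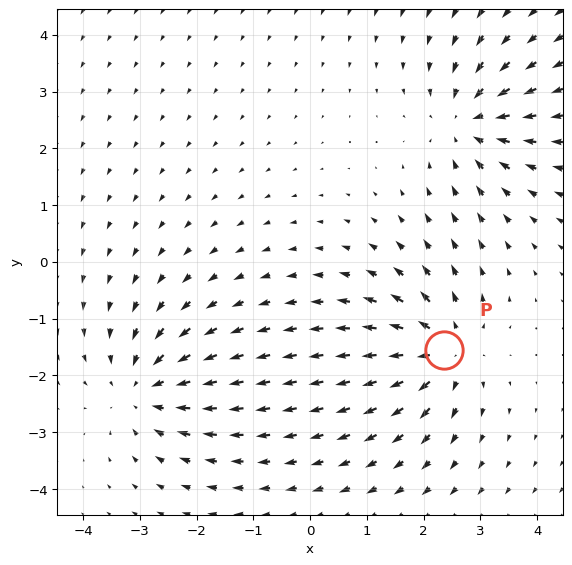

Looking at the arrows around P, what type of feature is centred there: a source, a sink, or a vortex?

source

At P (2.4, -1.6) the arrows spread outward. Divergence about +5, curl ≈0 — positive divergence with near-zero curl is a source.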